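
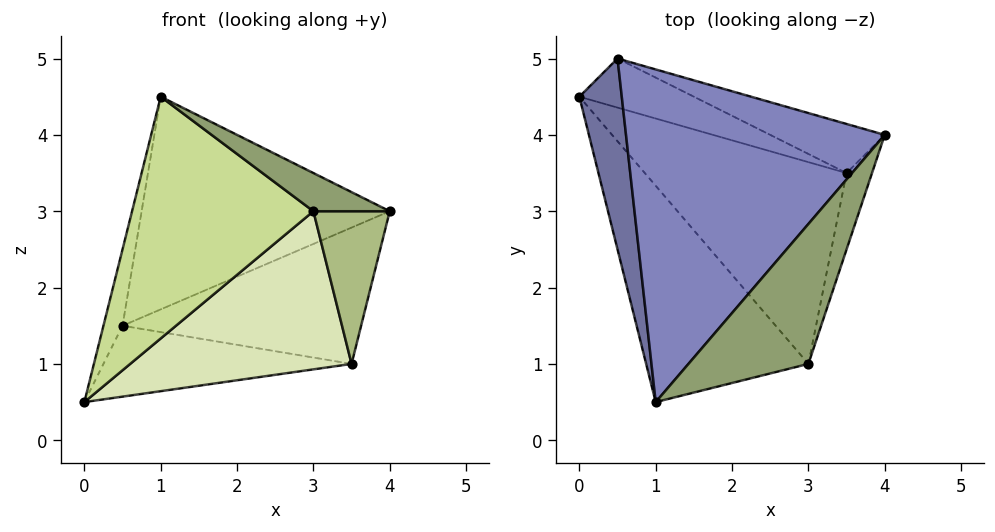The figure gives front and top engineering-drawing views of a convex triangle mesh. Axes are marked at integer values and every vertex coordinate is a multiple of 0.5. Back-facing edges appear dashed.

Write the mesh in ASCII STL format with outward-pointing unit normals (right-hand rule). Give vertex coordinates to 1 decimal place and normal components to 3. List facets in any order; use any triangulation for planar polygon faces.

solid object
 facet normal -0.912 0.152 0.380
  outer loop
   vertex 0.5 5.0 1.5
   vertex 0.0 4.5 0.5
   vertex 1.0 0.5 4.5
  endloop
 endfacet
 facet normal -0.203 0.527 0.825
  outer loop
   vertex 0.5 5.0 1.5
   vertex 1.0 0.5 4.5
   vertex 4.0 4.0 3.0
  endloop
 endfacet
 facet normal 0.302 0.784 -0.543
  outer loop
   vertex 3.5 3.5 1.0
   vertex 0.0 4.5 0.5
   vertex 0.5 5.0 1.5
  endloop
 endfacet
 facet normal 0.383 0.869 -0.313
  outer loop
   vertex 3.5 3.5 1.0
   vertex 0.5 5.0 1.5
   vertex 4.0 4.0 3.0
  endloop
 endfacet
 facet normal 0.620 -0.207 0.757
  outer loop
   vertex 3.0 1.0 3.0
   vertex 4.0 4.0 3.0
   vertex 1.0 0.5 4.5
  endloop
 endfacet
 facet normal 0.937 -0.312 -0.156
  outer loop
   vertex 3.0 1.0 3.0
   vertex 3.5 3.5 1.0
   vertex 4.0 4.0 3.0
  endloop
 endfacet
 facet normal -0.299 -0.711 -0.636
  outer loop
   vertex 3.0 1.0 3.0
   vertex 1.0 0.5 4.5
   vertex 0.0 4.5 0.5
  endloop
 endfacet
 facet normal -0.064 -0.616 -0.785
  outer loop
   vertex 3.0 1.0 3.0
   vertex 0.0 4.5 0.5
   vertex 3.5 3.5 1.0
  endloop
 endfacet
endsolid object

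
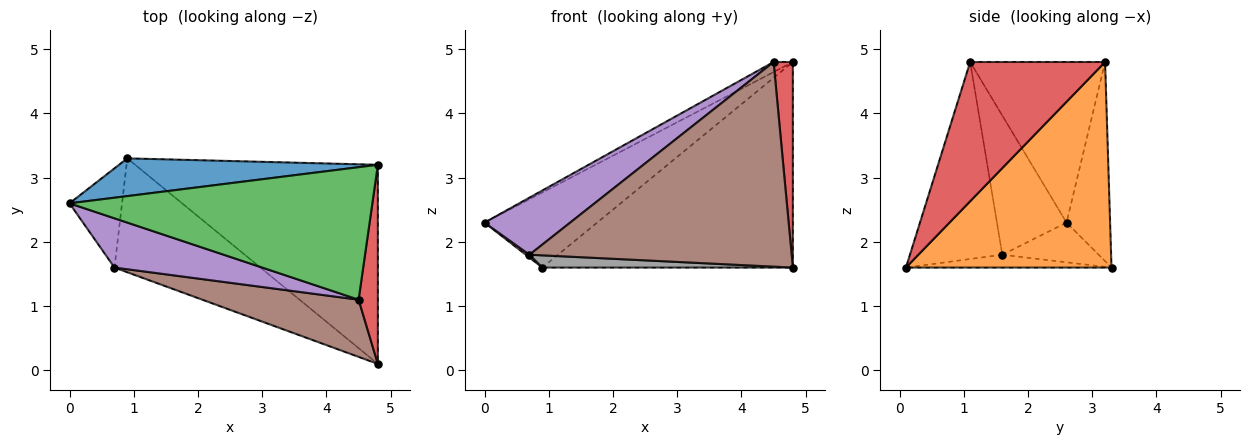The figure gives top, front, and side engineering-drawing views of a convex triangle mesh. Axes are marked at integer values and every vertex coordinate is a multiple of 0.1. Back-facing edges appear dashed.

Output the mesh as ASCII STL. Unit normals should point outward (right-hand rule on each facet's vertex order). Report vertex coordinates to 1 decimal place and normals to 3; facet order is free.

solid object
 facet normal -0.327 0.844 0.424
  outer loop
   vertex 0.9 3.3 1.6
   vertex 0.0 2.6 2.3
   vertex 4.8 3.2 4.8
  endloop
 endfacet
 facet normal 0.508 0.619 -0.599
  outer loop
   vertex 0.9 3.3 1.6
   vertex 4.8 3.2 4.8
   vertex 4.8 0.1 1.6
  endloop
 endfacet
 facet normal -0.467 0.067 0.881
  outer loop
   vertex 4.5 1.1 4.8
   vertex 4.8 3.2 4.8
   vertex 0.0 2.6 2.3
  endloop
 endfacet
 facet normal 0.981 -0.140 0.136
  outer loop
   vertex 4.5 1.1 4.8
   vertex 4.8 0.1 1.6
   vertex 4.8 3.2 4.8
  endloop
 endfacet
 facet normal -0.524 -0.645 0.556
  outer loop
   vertex 0.7 1.6 1.8
   vertex 4.5 1.1 4.8
   vertex 0.0 2.6 2.3
  endloop
 endfacet
 facet normal -0.321 -0.912 0.255
  outer loop
   vertex 0.7 1.6 1.8
   vertex 4.8 0.1 1.6
   vertex 4.5 1.1 4.8
  endloop
 endfacet
 facet normal -0.603 -0.023 -0.798
  outer loop
   vertex 0.7 1.6 1.8
   vertex 0.0 2.6 2.3
   vertex 0.9 3.3 1.6
  endloop
 endfacet
 facet normal -0.087 -0.106 -0.991
  outer loop
   vertex 0.7 1.6 1.8
   vertex 0.9 3.3 1.6
   vertex 4.8 0.1 1.6
  endloop
 endfacet
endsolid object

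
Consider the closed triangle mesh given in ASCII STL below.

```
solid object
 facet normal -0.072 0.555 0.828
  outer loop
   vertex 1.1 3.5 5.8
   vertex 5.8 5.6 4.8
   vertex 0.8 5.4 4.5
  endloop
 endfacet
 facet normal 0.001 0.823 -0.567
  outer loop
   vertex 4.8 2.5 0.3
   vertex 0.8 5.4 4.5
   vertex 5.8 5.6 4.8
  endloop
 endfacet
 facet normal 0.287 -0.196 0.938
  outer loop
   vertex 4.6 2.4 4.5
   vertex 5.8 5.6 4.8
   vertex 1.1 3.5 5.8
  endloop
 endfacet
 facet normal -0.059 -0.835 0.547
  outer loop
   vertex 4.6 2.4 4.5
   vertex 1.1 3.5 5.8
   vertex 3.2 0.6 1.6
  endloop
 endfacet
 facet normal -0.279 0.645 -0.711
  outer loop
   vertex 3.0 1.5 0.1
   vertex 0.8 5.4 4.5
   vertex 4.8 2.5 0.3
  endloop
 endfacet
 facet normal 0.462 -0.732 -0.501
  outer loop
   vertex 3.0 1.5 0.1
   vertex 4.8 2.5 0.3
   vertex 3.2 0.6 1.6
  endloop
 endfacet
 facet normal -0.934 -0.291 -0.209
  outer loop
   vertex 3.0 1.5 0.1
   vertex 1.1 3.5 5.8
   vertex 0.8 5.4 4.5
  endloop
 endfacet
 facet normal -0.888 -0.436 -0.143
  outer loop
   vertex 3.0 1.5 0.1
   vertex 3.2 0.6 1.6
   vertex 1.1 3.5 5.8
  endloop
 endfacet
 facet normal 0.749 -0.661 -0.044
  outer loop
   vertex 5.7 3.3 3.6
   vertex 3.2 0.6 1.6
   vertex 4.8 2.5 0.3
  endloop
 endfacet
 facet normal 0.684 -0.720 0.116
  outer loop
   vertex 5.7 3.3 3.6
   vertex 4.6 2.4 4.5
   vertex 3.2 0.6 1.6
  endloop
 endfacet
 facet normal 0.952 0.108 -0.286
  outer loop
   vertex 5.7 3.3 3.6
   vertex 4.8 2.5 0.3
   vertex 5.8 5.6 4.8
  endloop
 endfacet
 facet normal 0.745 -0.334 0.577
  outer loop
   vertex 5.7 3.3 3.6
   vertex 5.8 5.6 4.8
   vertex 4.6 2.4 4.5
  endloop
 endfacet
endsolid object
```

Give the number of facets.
12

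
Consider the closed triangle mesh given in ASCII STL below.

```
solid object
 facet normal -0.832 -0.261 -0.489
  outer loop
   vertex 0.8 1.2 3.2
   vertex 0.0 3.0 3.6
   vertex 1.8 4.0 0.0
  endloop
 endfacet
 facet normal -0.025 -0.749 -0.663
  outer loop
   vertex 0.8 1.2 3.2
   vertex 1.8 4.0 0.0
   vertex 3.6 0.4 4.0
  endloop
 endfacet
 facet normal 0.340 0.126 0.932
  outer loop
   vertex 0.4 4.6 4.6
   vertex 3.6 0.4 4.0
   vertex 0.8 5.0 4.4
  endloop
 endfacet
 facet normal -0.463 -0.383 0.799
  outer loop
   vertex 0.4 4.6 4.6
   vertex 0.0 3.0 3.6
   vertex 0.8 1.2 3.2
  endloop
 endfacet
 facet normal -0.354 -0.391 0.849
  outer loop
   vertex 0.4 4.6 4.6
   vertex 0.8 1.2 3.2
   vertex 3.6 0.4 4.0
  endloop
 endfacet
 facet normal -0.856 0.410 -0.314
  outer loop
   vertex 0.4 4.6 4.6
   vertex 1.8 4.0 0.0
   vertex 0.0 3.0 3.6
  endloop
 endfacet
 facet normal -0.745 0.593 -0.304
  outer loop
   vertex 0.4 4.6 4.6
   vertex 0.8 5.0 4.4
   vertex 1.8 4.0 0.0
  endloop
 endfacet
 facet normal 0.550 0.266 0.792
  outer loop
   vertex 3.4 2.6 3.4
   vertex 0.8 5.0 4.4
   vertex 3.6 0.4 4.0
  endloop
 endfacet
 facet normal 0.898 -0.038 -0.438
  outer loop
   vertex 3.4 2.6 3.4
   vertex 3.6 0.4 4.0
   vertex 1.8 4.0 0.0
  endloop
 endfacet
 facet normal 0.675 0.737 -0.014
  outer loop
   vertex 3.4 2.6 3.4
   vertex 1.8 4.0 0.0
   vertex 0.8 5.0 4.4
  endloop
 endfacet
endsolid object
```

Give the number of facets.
10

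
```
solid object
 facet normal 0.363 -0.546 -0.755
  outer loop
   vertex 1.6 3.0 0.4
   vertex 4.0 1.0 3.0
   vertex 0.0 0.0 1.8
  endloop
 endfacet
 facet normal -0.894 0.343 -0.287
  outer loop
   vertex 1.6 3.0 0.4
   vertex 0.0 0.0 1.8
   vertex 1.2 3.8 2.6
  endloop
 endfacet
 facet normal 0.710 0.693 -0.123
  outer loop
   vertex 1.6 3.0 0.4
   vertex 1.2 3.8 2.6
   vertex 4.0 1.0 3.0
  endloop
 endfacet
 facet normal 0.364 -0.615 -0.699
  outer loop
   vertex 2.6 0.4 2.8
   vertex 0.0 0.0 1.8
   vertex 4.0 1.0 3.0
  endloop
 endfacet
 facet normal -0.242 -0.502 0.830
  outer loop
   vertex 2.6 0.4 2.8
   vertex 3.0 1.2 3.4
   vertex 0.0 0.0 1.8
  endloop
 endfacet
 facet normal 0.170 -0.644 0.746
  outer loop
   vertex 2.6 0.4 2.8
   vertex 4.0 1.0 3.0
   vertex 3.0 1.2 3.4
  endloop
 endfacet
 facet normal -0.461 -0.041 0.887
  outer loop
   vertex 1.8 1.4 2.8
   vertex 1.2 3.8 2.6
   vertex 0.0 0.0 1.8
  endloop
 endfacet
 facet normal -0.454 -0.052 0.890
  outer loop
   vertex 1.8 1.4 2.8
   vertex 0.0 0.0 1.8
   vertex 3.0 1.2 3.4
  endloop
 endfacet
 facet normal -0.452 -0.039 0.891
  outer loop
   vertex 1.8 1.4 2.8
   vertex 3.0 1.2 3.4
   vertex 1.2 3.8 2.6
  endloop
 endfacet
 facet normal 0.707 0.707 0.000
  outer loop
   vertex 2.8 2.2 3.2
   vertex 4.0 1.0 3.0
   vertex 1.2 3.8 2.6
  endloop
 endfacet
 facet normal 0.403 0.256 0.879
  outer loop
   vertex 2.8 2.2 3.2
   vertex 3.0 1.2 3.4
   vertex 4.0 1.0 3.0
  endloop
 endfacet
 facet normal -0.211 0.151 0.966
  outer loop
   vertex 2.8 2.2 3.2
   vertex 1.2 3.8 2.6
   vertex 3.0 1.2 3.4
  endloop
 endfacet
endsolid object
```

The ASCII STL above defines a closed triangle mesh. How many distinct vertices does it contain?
8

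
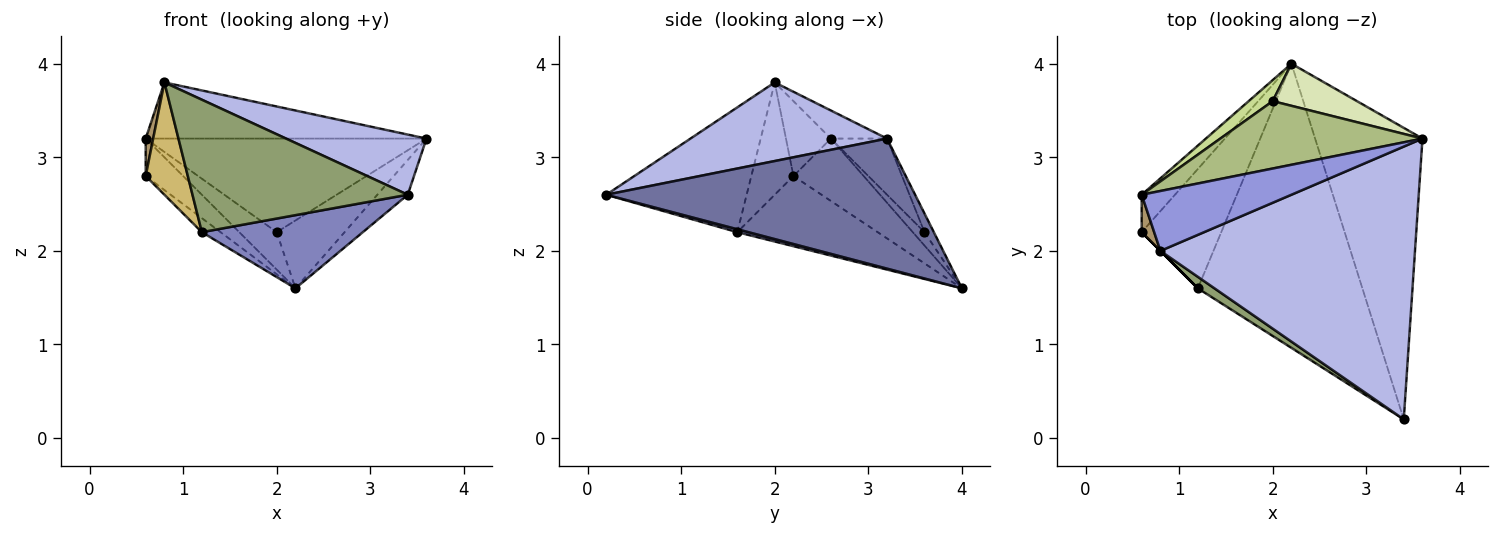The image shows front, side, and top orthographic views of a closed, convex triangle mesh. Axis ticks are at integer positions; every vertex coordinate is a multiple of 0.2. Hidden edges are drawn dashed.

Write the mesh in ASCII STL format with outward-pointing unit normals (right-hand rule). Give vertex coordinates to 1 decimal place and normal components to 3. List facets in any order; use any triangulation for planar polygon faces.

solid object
 facet normal 0.769 0.076 -0.635
  outer loop
   vertex 2.2 4.0 1.6
   vertex 3.6 3.2 3.2
   vertex 3.4 0.2 2.6
  endloop
 endfacet
 facet normal 0.017 -0.249 -0.968
  outer loop
   vertex 1.2 1.6 2.2
   vertex 2.2 4.0 1.6
   vertex 3.4 0.2 2.6
  endloop
 endfacet
 facet normal -0.136 0.678 0.723
  outer loop
   vertex 0.8 2.0 3.8
   vertex 3.6 3.2 3.2
   vertex 0.6 2.6 3.2
  endloop
 endfacet
 facet normal 0.289 -0.206 0.935
  outer loop
   vertex 0.8 2.0 3.8
   vertex 3.4 0.2 2.6
   vertex 3.6 3.2 3.2
  endloop
 endfacet
 facet normal -0.545 -0.835 0.073
  outer loop
   vertex 0.8 2.0 3.8
   vertex 1.2 1.6 2.2
   vertex 3.4 0.2 2.6
  endloop
 endfacet
 facet normal -0.160 0.801 0.577
  outer loop
   vertex 2.0 3.6 2.2
   vertex 0.6 2.6 3.2
   vertex 3.6 3.2 3.2
  endloop
 endfacet
 facet normal -0.263 0.841 0.473
  outer loop
   vertex 2.0 3.6 2.2
   vertex 2.2 4.0 1.6
   vertex 0.6 2.6 3.2
  endloop
 endfacet
 facet normal -0.116 0.844 0.524
  outer loop
   vertex 2.0 3.6 2.2
   vertex 3.6 3.2 3.2
   vertex 2.2 4.0 1.6
  endloop
 endfacet
 facet normal -0.973 -0.162 0.162
  outer loop
   vertex 0.6 2.2 2.8
   vertex 0.8 2.0 3.8
   vertex 0.6 2.6 3.2
  endloop
 endfacet
 facet normal -0.707 -0.707 0.000
  outer loop
   vertex 0.6 2.2 2.8
   vertex 1.2 1.6 2.2
   vertex 0.8 2.0 3.8
  endloop
 endfacet
 facet normal -0.798 0.426 -0.426
  outer loop
   vertex 0.6 2.2 2.8
   vertex 0.6 2.6 3.2
   vertex 2.2 4.0 1.6
  endloop
 endfacet
 facet normal -0.659 0.088 -0.747
  outer loop
   vertex 0.6 2.2 2.8
   vertex 2.2 4.0 1.6
   vertex 1.2 1.6 2.2
  endloop
 endfacet
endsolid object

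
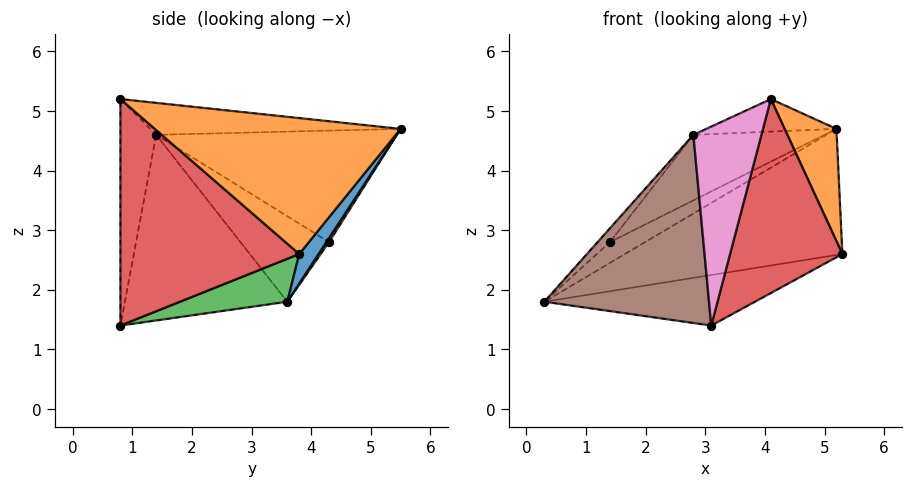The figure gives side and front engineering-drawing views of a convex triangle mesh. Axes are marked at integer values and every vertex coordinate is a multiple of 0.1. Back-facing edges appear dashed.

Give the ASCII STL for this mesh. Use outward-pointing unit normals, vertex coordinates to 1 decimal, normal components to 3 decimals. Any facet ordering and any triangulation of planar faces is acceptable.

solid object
 facet normal 0.069 0.777 -0.626
  outer loop
   vertex 5.2 5.5 4.7
   vertex 5.3 3.8 2.6
   vertex 0.3 3.6 1.8
  endloop
 endfacet
 facet normal 0.957 -0.202 0.209
  outer loop
   vertex 5.2 5.5 4.7
   vertex 4.1 0.8 5.2
   vertex 5.3 3.8 2.6
  endloop
 endfacet
 facet normal 0.141 0.277 -0.951
  outer loop
   vertex 3.1 0.8 1.4
   vertex 0.3 3.6 1.8
   vertex 5.3 3.8 2.6
  endloop
 endfacet
 facet normal 0.827 -0.519 -0.218
  outer loop
   vertex 3.1 0.8 1.4
   vertex 5.3 3.8 2.6
   vertex 4.1 0.8 5.2
  endloop
 endfacet
 facet normal -0.343 0.178 0.922
  outer loop
   vertex 2.8 1.4 4.6
   vertex 4.1 0.8 5.2
   vertex 5.2 5.5 4.7
  endloop
 endfacet
 facet normal -0.701 -0.710 0.067
  outer loop
   vertex 2.8 1.4 4.6
   vertex 0.3 3.6 1.8
   vertex 3.1 0.8 1.4
  endloop
 endfacet
 facet normal -0.462 -0.879 0.121
  outer loop
   vertex 2.8 1.4 4.6
   vertex 3.1 0.8 1.4
   vertex 4.1 0.8 5.2
  endloop
 endfacet
 facet normal 0.060 0.786 -0.616
  outer loop
   vertex 1.4 4.3 2.8
   vertex 5.2 5.5 4.7
   vertex 0.3 3.6 1.8
  endloop
 endfacet
 facet normal -0.703 0.098 0.705
  outer loop
   vertex 1.4 4.3 2.8
   vertex 0.3 3.6 1.8
   vertex 2.8 1.4 4.6
  endloop
 endfacet
 facet normal -0.498 0.271 0.824
  outer loop
   vertex 1.4 4.3 2.8
   vertex 2.8 1.4 4.6
   vertex 5.2 5.5 4.7
  endloop
 endfacet
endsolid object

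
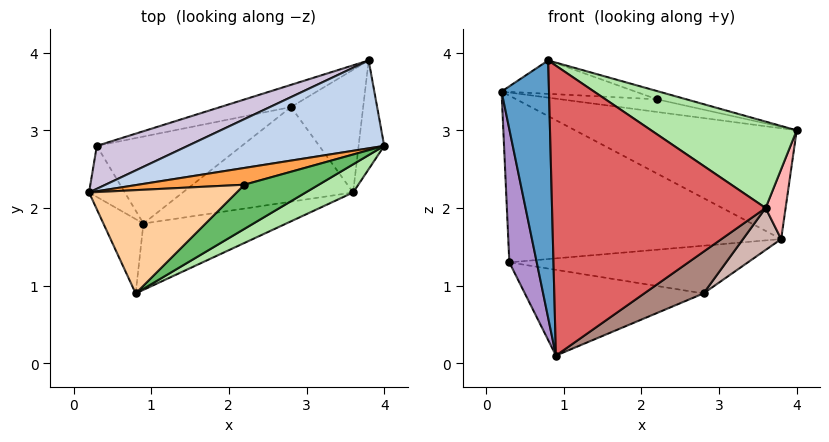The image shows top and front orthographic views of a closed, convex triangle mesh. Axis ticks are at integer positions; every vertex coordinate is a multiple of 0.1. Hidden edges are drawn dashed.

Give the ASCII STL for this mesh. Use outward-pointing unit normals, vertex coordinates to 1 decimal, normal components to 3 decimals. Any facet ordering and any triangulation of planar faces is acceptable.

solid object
 facet normal -0.885 -0.448 -0.129
  outer loop
   vertex 0.9 1.8 0.1
   vertex 0.8 0.9 3.9
   vertex 0.2 2.2 3.5
  endloop
 endfacet
 facet normal -0.042 0.783 0.621
  outer loop
   vertex 3.8 3.9 1.6
   vertex 0.2 2.2 3.5
   vertex 4.0 2.8 3.0
  endloop
 endfacet
 facet normal 0.010 0.603 0.798
  outer loop
   vertex 2.2 2.3 3.4
   vertex 4.0 2.8 3.0
   vertex 0.2 2.2 3.5
  endloop
 endfacet
 facet normal 0.032 0.307 0.951
  outer loop
   vertex 2.2 2.3 3.4
   vertex 0.2 2.2 3.5
   vertex 0.8 0.9 3.9
  endloop
 endfacet
 facet normal 0.165 0.181 0.969
  outer loop
   vertex 2.2 2.3 3.4
   vertex 0.8 0.9 3.9
   vertex 4.0 2.8 3.0
  endloop
 endfacet
 facet normal 0.546 -0.797 0.260
  outer loop
   vertex 3.6 2.2 2.0
   vertex 4.0 2.8 3.0
   vertex 0.8 0.9 3.9
  endloop
 endfacet
 facet normal 0.288 -0.933 -0.213
  outer loop
   vertex 3.6 2.2 2.0
   vertex 0.8 0.9 3.9
   vertex 0.9 1.8 0.1
  endloop
 endfacet
 facet normal 0.946 -0.176 -0.273
  outer loop
   vertex 3.6 2.2 2.0
   vertex 3.8 3.9 1.6
   vertex 4.0 2.8 3.0
  endloop
 endfacet
 facet normal -0.915 -0.376 -0.144
  outer loop
   vertex 0.3 2.8 1.3
   vertex 0.9 1.8 0.1
   vertex 0.2 2.2 3.5
  endloop
 endfacet
 facet normal -0.310 0.921 0.237
  outer loop
   vertex 0.3 2.8 1.3
   vertex 0.2 2.2 3.5
   vertex 3.8 3.9 1.6
  endloop
 endfacet
 facet normal 0.575 -0.330 -0.748
  outer loop
   vertex 2.8 3.3 0.9
   vertex 3.6 2.2 2.0
   vertex 0.9 1.8 0.1
  endloop
 endfacet
 facet normal 0.650 -0.246 -0.719
  outer loop
   vertex 2.8 3.3 0.9
   vertex 3.8 3.9 1.6
   vertex 3.6 2.2 2.0
  endloop
 endfacet
 facet normal -0.246 0.680 -0.690
  outer loop
   vertex 2.8 3.3 0.9
   vertex 0.9 1.8 0.1
   vertex 0.3 2.8 1.3
  endloop
 endfacet
 facet normal -0.241 0.880 -0.409
  outer loop
   vertex 2.8 3.3 0.9
   vertex 0.3 2.8 1.3
   vertex 3.8 3.9 1.6
  endloop
 endfacet
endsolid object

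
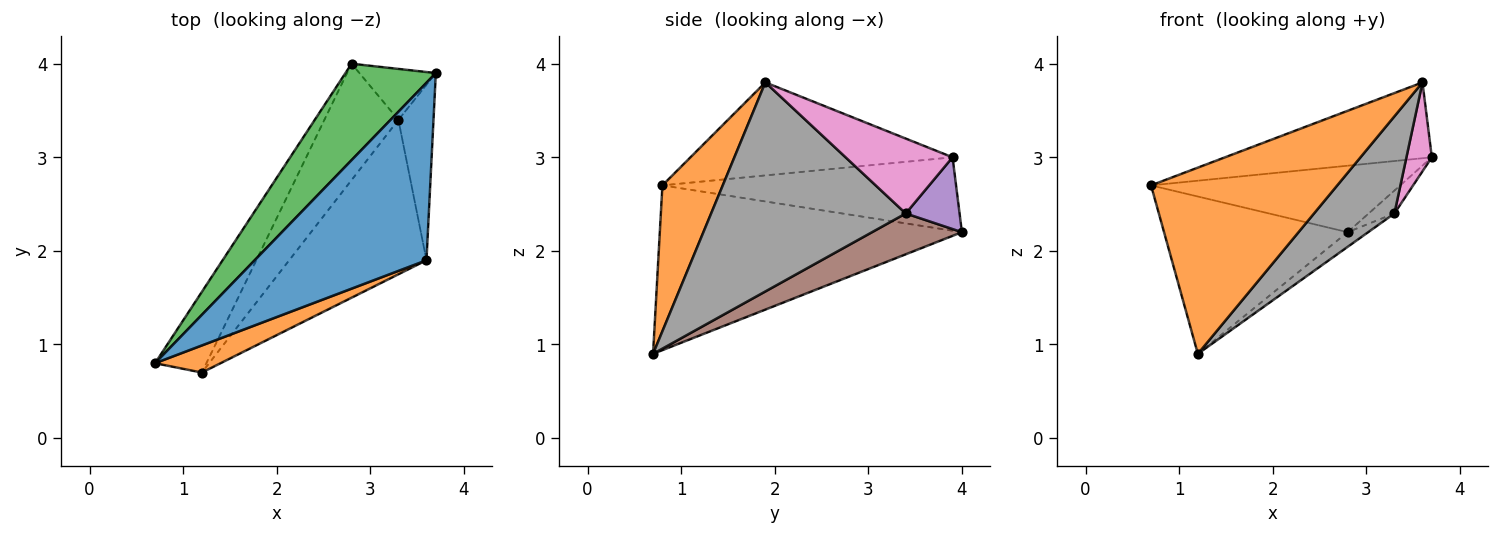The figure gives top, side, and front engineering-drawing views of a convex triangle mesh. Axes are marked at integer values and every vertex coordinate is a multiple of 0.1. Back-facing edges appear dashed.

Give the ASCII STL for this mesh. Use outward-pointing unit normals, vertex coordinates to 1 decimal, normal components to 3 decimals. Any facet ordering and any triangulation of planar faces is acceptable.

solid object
 facet normal -0.446 0.352 0.823
  outer loop
   vertex 3.6 1.9 3.8
   vertex 3.7 3.9 3.0
   vertex 0.7 0.8 2.7
  endloop
 endfacet
 facet normal 0.305 -0.942 0.137
  outer loop
   vertex 1.2 0.7 0.9
   vertex 3.6 1.9 3.8
   vertex 0.7 0.8 2.7
  endloop
 endfacet
 facet normal -0.556 0.472 0.684
  outer loop
   vertex 2.8 4.0 2.2
   vertex 0.7 0.8 2.7
   vertex 3.7 3.9 3.0
  endloop
 endfacet
 facet normal -0.826 0.502 -0.257
  outer loop
   vertex 2.8 4.0 2.2
   vertex 1.2 0.7 0.9
   vertex 0.7 0.8 2.7
  endloop
 endfacet
 facet normal 0.650 0.311 -0.693
  outer loop
   vertex 3.3 3.4 2.4
   vertex 2.8 4.0 2.2
   vertex 3.7 3.9 3.0
  endloop
 endfacet
 facet normal 0.480 0.110 -0.870
  outer loop
   vertex 3.3 3.4 2.4
   vertex 1.2 0.7 0.9
   vertex 2.8 4.0 2.2
  endloop
 endfacet
 facet normal 0.885 -0.210 -0.415
  outer loop
   vertex 3.3 3.4 2.4
   vertex 3.7 3.9 3.0
   vertex 3.6 1.9 3.8
  endloop
 endfacet
 facet normal 0.790 -0.326 -0.519
  outer loop
   vertex 3.3 3.4 2.4
   vertex 3.6 1.9 3.8
   vertex 1.2 0.7 0.9
  endloop
 endfacet
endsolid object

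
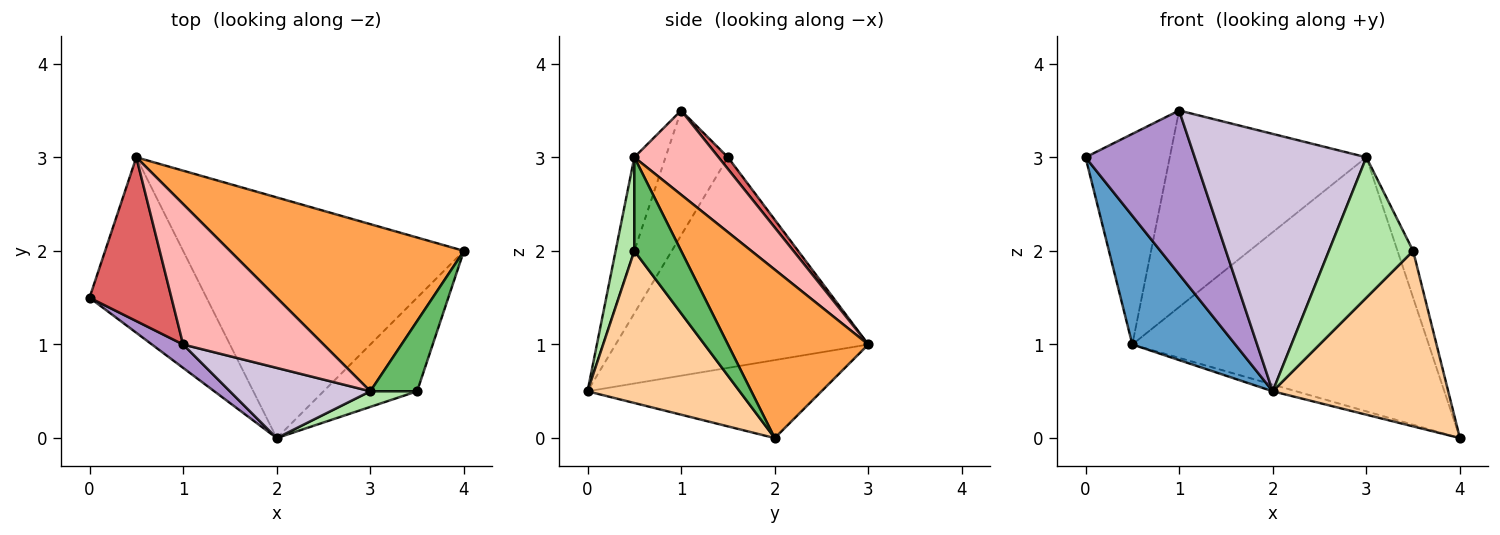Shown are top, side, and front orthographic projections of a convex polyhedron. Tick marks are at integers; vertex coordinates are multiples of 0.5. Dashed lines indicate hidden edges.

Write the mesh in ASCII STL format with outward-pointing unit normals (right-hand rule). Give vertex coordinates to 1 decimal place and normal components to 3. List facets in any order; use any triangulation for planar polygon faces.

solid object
 facet normal -0.823 -0.335 -0.457
  outer loop
   vertex 0.5 3.0 1.0
   vertex 2.0 0.0 0.5
   vertex 0.0 1.5 3.0
  endloop
 endfacet
 facet normal -0.268 0.027 -0.963
  outer loop
   vertex 0.5 3.0 1.0
   vertex 4.0 2.0 0.0
   vertex 2.0 0.0 0.5
  endloop
 endfacet
 facet normal 0.368 0.777 0.511
  outer loop
   vertex 3.0 0.5 3.0
   vertex 4.0 2.0 0.0
   vertex 0.5 3.0 1.0
  endloop
 endfacet
 facet normal 0.607 -0.701 -0.374
  outer loop
   vertex 3.5 0.5 2.0
   vertex 2.0 0.0 0.5
   vertex 4.0 2.0 0.0
  endloop
 endfacet
 facet normal 0.857 0.286 0.429
  outer loop
   vertex 3.5 0.5 2.0
   vertex 4.0 2.0 0.0
   vertex 3.0 0.5 3.0
  endloop
 endfacet
 facet normal 0.216 -0.970 0.108
  outer loop
   vertex 3.5 0.5 2.0
   vertex 3.0 0.5 3.0
   vertex 2.0 0.0 0.5
  endloop
 endfacet
 facet normal 0.087 0.786 0.612
  outer loop
   vertex 1.0 1.0 3.5
   vertex 0.5 3.0 1.0
   vertex 0.0 1.5 3.0
  endloop
 endfacet
 facet normal 0.329 0.768 0.549
  outer loop
   vertex 1.0 1.0 3.5
   vertex 3.0 0.5 3.0
   vertex 0.5 3.0 1.0
  endloop
 endfacet
 facet normal -0.492 -0.862 0.123
  outer loop
   vertex 1.0 1.0 3.5
   vertex 0.0 1.5 3.0
   vertex 2.0 0.0 0.5
  endloop
 endfacet
 facet normal -0.173 -0.950 0.259
  outer loop
   vertex 1.0 1.0 3.5
   vertex 2.0 0.0 0.5
   vertex 3.0 0.5 3.0
  endloop
 endfacet
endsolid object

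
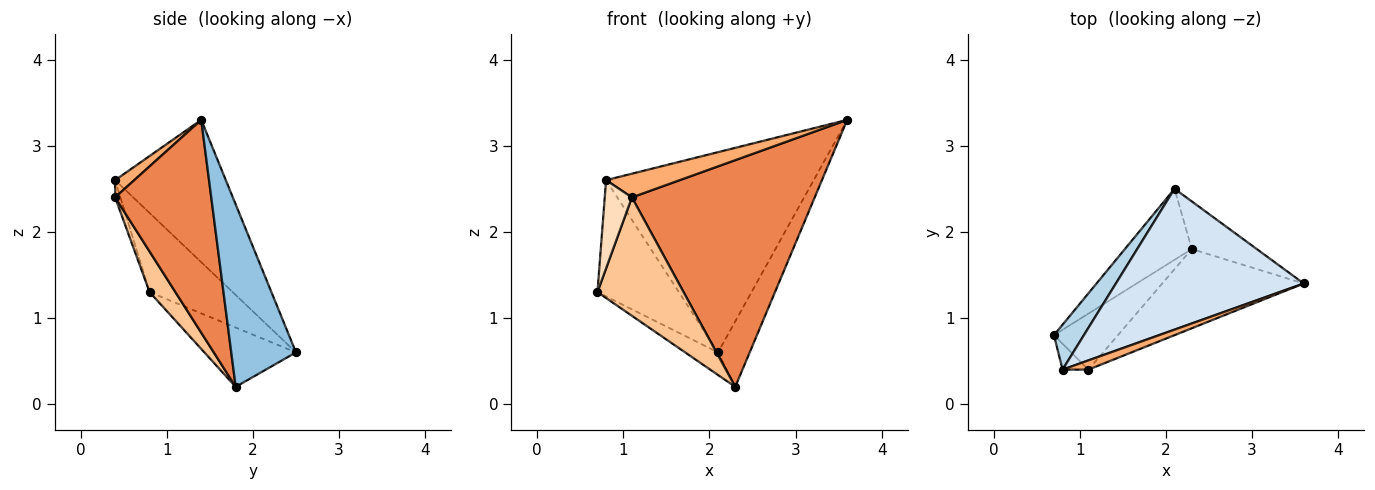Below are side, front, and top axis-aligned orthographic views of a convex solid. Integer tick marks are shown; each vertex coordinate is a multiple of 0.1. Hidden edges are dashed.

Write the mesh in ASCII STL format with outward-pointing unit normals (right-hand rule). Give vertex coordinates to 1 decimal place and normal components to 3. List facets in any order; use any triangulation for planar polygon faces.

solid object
 facet normal -0.645 0.232 -0.728
  outer loop
   vertex 2.3 1.8 0.2
   vertex 0.7 0.8 1.3
   vertex 2.1 2.5 0.6
  endloop
 endfacet
 facet normal 0.856 0.419 -0.305
  outer loop
   vertex 2.3 1.8 0.2
   vertex 2.1 2.5 0.6
   vertex 3.6 1.4 3.3
  endloop
 endfacet
 facet normal -0.690 0.675 0.261
  outer loop
   vertex 0.8 0.4 2.6
   vertex 2.1 2.5 0.6
   vertex 0.7 0.8 1.3
  endloop
 endfacet
 facet normal -0.400 0.750 0.527
  outer loop
   vertex 0.8 0.4 2.6
   vertex 3.6 1.4 3.3
   vertex 2.1 2.5 0.6
  endloop
 endfacet
 facet normal 0.445 -0.846 -0.296
  outer loop
   vertex 1.1 0.4 2.4
   vertex 2.3 1.8 0.2
   vertex 3.6 1.4 3.3
  endloop
 endfacet
 facet normal 0.235 -0.906 0.353
  outer loop
   vertex 1.1 0.4 2.4
   vertex 3.6 1.4 3.3
   vertex 0.8 0.4 2.6
  endloop
 endfacet
 facet normal 0.262 -0.873 -0.412
  outer loop
   vertex 1.1 0.4 2.4
   vertex 0.7 0.8 1.3
   vertex 2.3 1.8 0.2
  endloop
 endfacet
 facet normal -0.184 -0.943 -0.276
  outer loop
   vertex 1.1 0.4 2.4
   vertex 0.8 0.4 2.6
   vertex 0.7 0.8 1.3
  endloop
 endfacet
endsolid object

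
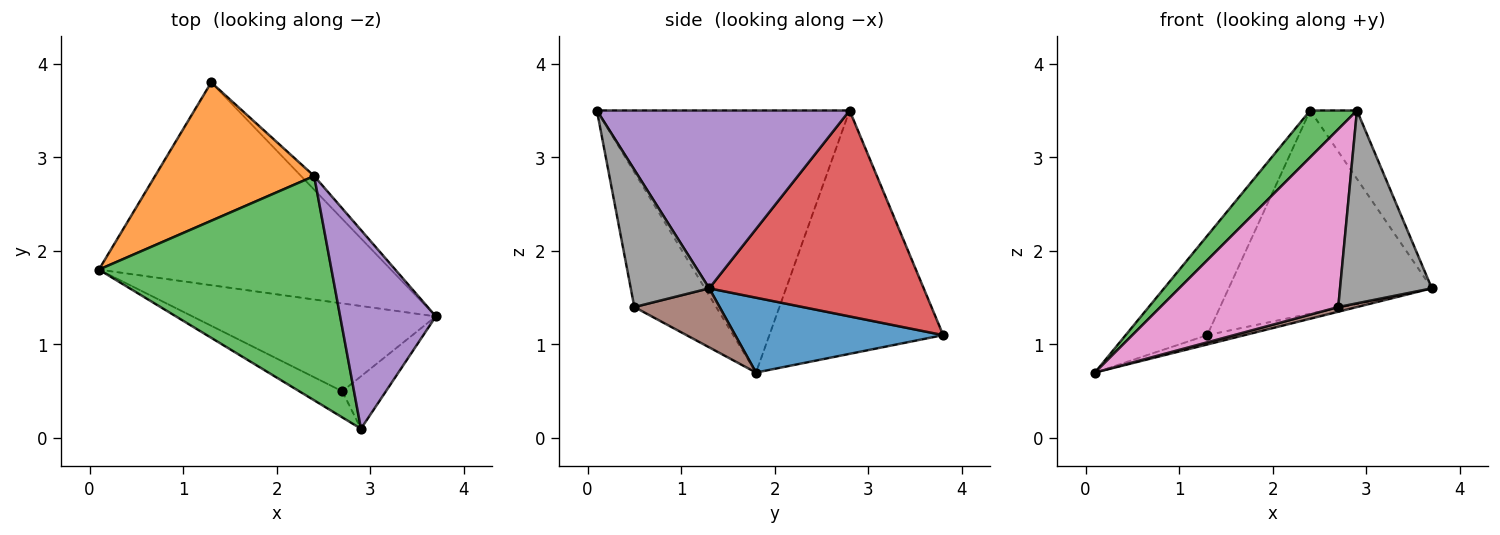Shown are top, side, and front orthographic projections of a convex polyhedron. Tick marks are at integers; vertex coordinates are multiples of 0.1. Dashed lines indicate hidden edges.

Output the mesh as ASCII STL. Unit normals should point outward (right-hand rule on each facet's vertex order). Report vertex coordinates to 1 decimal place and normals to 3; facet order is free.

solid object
 facet normal 0.248 0.045 -0.968
  outer loop
   vertex 1.3 3.8 1.1
   vertex 3.7 1.3 1.6
   vertex 0.1 1.8 0.7
  endloop
 endfacet
 facet normal -0.779 0.366 0.509
  outer loop
   vertex 2.4 2.8 3.5
   vertex 1.3 3.8 1.1
   vertex 0.1 1.8 0.7
  endloop
 endfacet
 facet normal -0.741 -0.137 0.658
  outer loop
   vertex 2.4 2.8 3.5
   vertex 0.1 1.8 0.7
   vertex 2.9 0.1 3.5
  endloop
 endfacet
 facet normal 0.725 0.687 -0.046
  outer loop
   vertex 2.4 2.8 3.5
   vertex 3.7 1.3 1.6
   vertex 1.3 3.8 1.1
  endloop
 endfacet
 facet normal 0.869 0.161 0.468
  outer loop
   vertex 2.4 2.8 3.5
   vertex 2.9 0.1 3.5
   vertex 3.7 1.3 1.6
  endloop
 endfacet
 facet normal 0.235 -0.052 -0.971
  outer loop
   vertex 2.7 0.5 1.4
   vertex 0.1 1.8 0.7
   vertex 3.7 1.3 1.6
  endloop
 endfacet
 facet normal -0.415 -0.900 -0.132
  outer loop
   vertex 2.7 0.5 1.4
   vertex 2.9 0.1 3.5
   vertex 0.1 1.8 0.7
  endloop
 endfacet
 facet normal 0.636 -0.745 -0.202
  outer loop
   vertex 2.7 0.5 1.4
   vertex 3.7 1.3 1.6
   vertex 2.9 0.1 3.5
  endloop
 endfacet
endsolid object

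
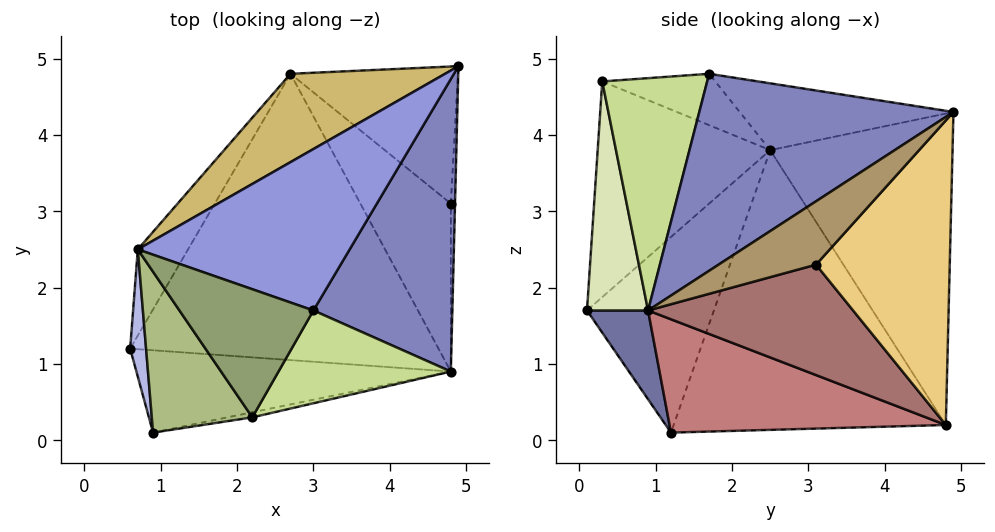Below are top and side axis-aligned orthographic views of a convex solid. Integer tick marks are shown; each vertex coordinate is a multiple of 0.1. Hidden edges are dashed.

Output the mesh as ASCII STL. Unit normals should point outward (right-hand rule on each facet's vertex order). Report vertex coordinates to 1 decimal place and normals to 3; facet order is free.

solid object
 facet normal 0.164 -0.798 -0.580
  outer loop
   vertex 4.8 0.9 1.7
   vertex 0.9 0.1 1.7
   vertex 0.6 1.2 0.1
  endloop
 endfacet
 facet normal 0.760 -0.367 0.536
  outer loop
   vertex 4.8 0.9 1.7
   vertex 4.9 4.9 4.3
   vertex 3.0 1.7 4.8
  endloop
 endfacet
 facet normal -0.286 0.311 0.906
  outer loop
   vertex 0.7 2.5 3.8
   vertex 3.0 1.7 4.8
   vertex 4.9 4.9 4.3
  endloop
 endfacet
 facet normal -0.985 -0.152 0.080
  outer loop
   vertex 0.7 2.5 3.8
   vertex 0.6 1.2 0.1
   vertex 0.9 0.1 1.7
  endloop
 endfacet
 facet normal -0.355 0.137 0.925
  outer loop
   vertex 2.2 0.3 4.7
   vertex 3.0 1.7 4.8
   vertex 0.7 2.5 3.8
  endloop
 endfacet
 facet normal -0.828 -0.407 0.386
  outer loop
   vertex 2.2 0.3 4.7
   vertex 0.7 2.5 3.8
   vertex 0.9 0.1 1.7
  endloop
 endfacet
 facet normal 0.718 -0.448 0.533
  outer loop
   vertex 2.2 0.3 4.7
   vertex 4.8 0.9 1.7
   vertex 3.0 1.7 4.8
  endloop
 endfacet
 facet normal 0.201 -0.979 -0.022
  outer loop
   vertex 2.2 0.3 4.7
   vertex 0.9 0.1 1.7
   vertex 4.8 0.9 1.7
  endloop
 endfacet
 facet normal 0.998 0.018 -0.066
  outer loop
   vertex 4.8 3.1 2.3
   vertex 4.9 4.9 4.3
   vertex 4.8 0.9 1.7
  endloop
 endfacet
 facet normal -0.503 0.828 0.250
  outer loop
   vertex 2.7 4.8 0.2
   vertex 0.7 2.5 3.8
   vertex 4.9 4.9 4.3
  endloop
 endfacet
 facet normal 0.788 0.438 -0.433
  outer loop
   vertex 2.7 4.8 0.2
   vertex 4.9 4.9 4.3
   vertex 4.8 3.1 2.3
  endloop
 endfacet
 facet normal -0.852 0.501 -0.153
  outer loop
   vertex 2.7 4.8 0.2
   vertex 0.6 1.2 0.1
   vertex 0.7 2.5 3.8
  endloop
 endfacet
 facet normal 0.762 0.170 -0.624
  outer loop
   vertex 2.7 4.8 0.2
   vertex 4.8 3.1 2.3
   vertex 4.8 0.9 1.7
  endloop
 endfacet
 facet normal 0.340 -0.173 -0.925
  outer loop
   vertex 2.7 4.8 0.2
   vertex 4.8 0.9 1.7
   vertex 0.6 1.2 0.1
  endloop
 endfacet
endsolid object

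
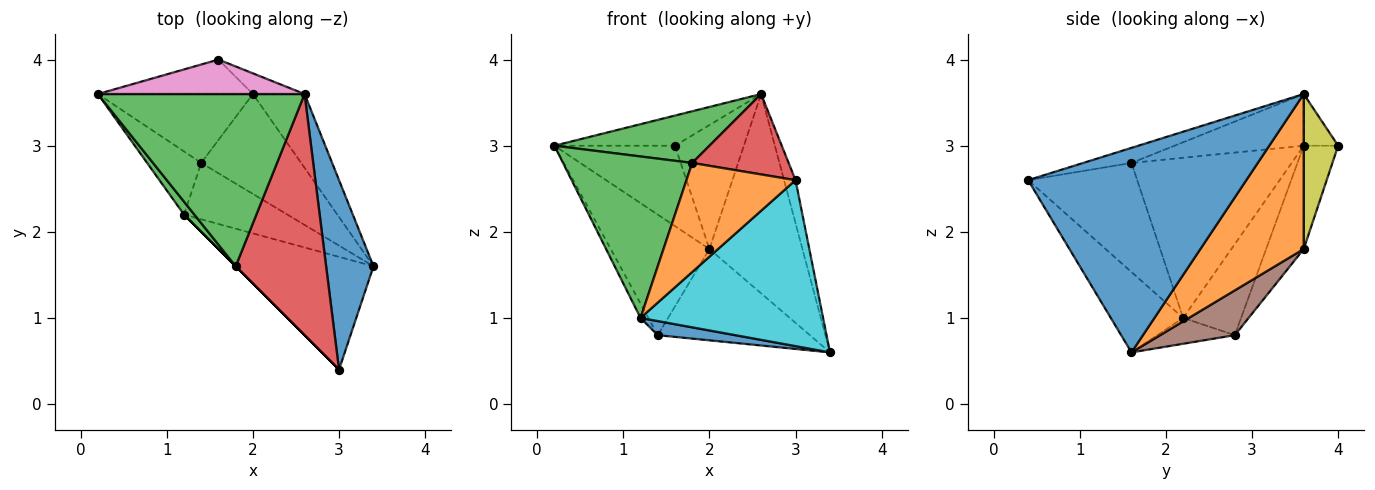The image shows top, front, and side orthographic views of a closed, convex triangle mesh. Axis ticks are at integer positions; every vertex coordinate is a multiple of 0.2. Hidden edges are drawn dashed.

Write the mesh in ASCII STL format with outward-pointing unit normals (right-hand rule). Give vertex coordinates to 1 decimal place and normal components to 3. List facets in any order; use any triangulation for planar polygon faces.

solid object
 facet normal 0.973 0.051 0.225
  outer loop
   vertex 3.0 0.4 2.6
   vertex 3.4 1.6 0.6
   vertex 2.6 3.6 3.6
  endloop
 endfacet
 facet normal 0.721 0.649 -0.240
  outer loop
   vertex 2.0 3.6 1.8
   vertex 2.6 3.6 3.6
   vertex 3.4 1.6 0.6
  endloop
 endfacet
 facet normal -0.233 -0.279 0.931
  outer loop
   vertex 1.8 1.6 2.8
   vertex 2.6 3.6 3.6
   vertex 0.2 3.6 3.0
  endloop
 endfacet
 facet normal -0.156 -0.312 0.937
  outer loop
   vertex 1.8 1.6 2.8
   vertex 3.0 0.4 2.6
   vertex 2.6 3.6 3.6
  endloop
 endfacet
 facet normal -0.314 0.824 -0.471
  outer loop
   vertex 1.4 2.8 0.8
   vertex 0.2 3.6 3.0
   vertex 2.0 3.6 1.8
  endloop
 endfacet
 facet normal 0.314 0.640 -0.701
  outer loop
   vertex 1.4 2.8 0.8
   vertex 2.0 3.6 1.8
   vertex 3.4 1.6 0.6
  endloop
 endfacet
 facet normal -0.185 0.647 0.740
  outer loop
   vertex 1.6 4.0 3.0
   vertex 0.2 3.6 3.0
   vertex 2.6 3.6 3.6
  endloop
 endfacet
 facet normal -0.254 0.889 -0.381
  outer loop
   vertex 1.6 4.0 3.0
   vertex 2.0 3.6 1.8
   vertex 0.2 3.6 3.0
  endloop
 endfacet
 facet normal 0.442 0.885 -0.147
  outer loop
   vertex 1.6 4.0 3.0
   vertex 2.6 3.6 3.6
   vertex 2.0 3.6 1.8
  endloop
 endfacet
 facet normal -0.311 -0.786 -0.534
  outer loop
   vertex 1.2 2.2 1.0
   vertex 3.4 1.6 0.6
   vertex 3.0 0.4 2.6
  endloop
 endfacet
 facet normal -0.236 -0.236 -0.943
  outer loop
   vertex 1.2 2.2 1.0
   vertex 1.4 2.8 0.8
   vertex 3.4 1.6 0.6
  endloop
 endfacet
 facet normal -0.707 -0.707 0.000
  outer loop
   vertex 1.2 2.2 1.0
   vertex 3.0 0.4 2.6
   vertex 1.8 1.6 2.8
  endloop
 endfacet
 facet normal -0.777 -0.627 0.050
  outer loop
   vertex 1.2 2.2 1.0
   vertex 1.8 1.6 2.8
   vertex 0.2 3.6 3.0
  endloop
 endfacet
 facet normal -0.854 0.115 -0.508
  outer loop
   vertex 1.2 2.2 1.0
   vertex 0.2 3.6 3.0
   vertex 1.4 2.8 0.8
  endloop
 endfacet
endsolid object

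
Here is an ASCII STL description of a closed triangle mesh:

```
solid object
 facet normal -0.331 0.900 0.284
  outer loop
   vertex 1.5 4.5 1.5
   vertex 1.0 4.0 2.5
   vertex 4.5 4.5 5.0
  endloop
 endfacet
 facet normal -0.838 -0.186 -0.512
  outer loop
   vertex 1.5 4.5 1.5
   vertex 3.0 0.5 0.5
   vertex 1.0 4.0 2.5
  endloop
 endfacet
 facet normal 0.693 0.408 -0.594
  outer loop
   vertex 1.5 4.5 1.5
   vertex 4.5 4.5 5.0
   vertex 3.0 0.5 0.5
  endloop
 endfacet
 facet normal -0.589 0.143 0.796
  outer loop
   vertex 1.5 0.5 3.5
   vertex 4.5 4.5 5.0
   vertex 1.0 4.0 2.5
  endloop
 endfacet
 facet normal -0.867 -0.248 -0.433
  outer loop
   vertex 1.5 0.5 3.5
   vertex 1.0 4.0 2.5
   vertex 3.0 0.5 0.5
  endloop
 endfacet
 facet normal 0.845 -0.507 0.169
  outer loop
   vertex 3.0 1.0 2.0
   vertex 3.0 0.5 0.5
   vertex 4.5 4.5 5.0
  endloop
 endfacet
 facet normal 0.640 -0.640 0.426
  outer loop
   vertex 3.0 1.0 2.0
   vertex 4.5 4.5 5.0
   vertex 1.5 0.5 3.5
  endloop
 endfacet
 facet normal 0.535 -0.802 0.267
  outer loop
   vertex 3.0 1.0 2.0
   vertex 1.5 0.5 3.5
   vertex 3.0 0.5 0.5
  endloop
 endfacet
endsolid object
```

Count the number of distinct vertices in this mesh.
6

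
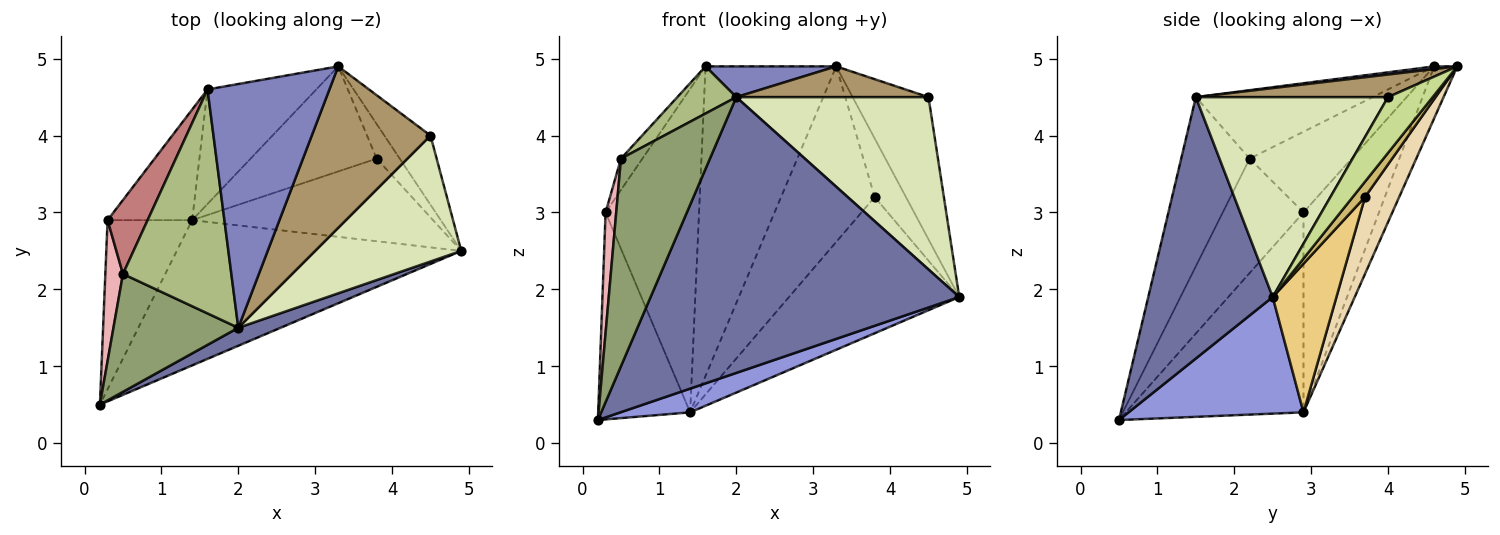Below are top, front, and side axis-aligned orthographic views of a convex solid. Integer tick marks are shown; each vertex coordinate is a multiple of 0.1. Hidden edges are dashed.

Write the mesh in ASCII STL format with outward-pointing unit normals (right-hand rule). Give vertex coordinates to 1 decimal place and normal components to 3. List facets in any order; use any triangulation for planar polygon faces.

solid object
 facet normal 0.373 -0.926 0.060
  outer loop
   vertex 2.0 1.5 4.5
   vertex 0.2 0.5 0.3
   vertex 4.9 2.5 1.9
  endloop
 endfacet
 facet normal 0.022 -0.125 0.992
  outer loop
   vertex 2.0 1.5 4.5
   vertex 3.3 4.9 4.9
   vertex 1.6 4.6 4.9
  endloop
 endfacet
 facet normal 0.375 -0.149 -0.915
  outer loop
   vertex 1.4 2.9 0.4
   vertex 4.9 2.5 1.9
   vertex 0.2 0.5 0.3
  endloop
 endfacet
 facet normal -0.163 0.925 -0.342
  outer loop
   vertex 1.4 2.9 0.4
   vertex 1.6 4.6 4.9
   vertex 3.3 4.9 4.9
  endloop
 endfacet
 facet normal -0.556 -0.723 0.410
  outer loop
   vertex 0.5 2.2 3.7
   vertex 0.2 0.5 0.3
   vertex 2.0 1.5 4.5
  endloop
 endfacet
 facet normal -0.526 -0.175 0.832
  outer loop
   vertex 0.5 2.2 3.7
   vertex 2.0 1.5 4.5
   vertex 1.6 4.6 4.9
  endloop
 endfacet
 facet normal 0.467 0.795 -0.387
  outer loop
   vertex 4.5 4.0 4.5
   vertex 4.9 2.5 1.9
   vertex 3.3 4.9 4.9
  endloop
 endfacet
 facet normal 0.628 -0.628 0.459
  outer loop
   vertex 4.5 4.0 4.5
   vertex 2.0 1.5 4.5
   vertex 4.9 2.5 1.9
  endloop
 endfacet
 facet normal 0.184 -0.184 0.966
  outer loop
   vertex 4.5 4.0 4.5
   vertex 3.3 4.9 4.9
   vertex 2.0 1.5 4.5
  endloop
 endfacet
 facet normal 0.321 0.816 -0.481
  outer loop
   vertex 3.8 3.7 3.2
   vertex 3.3 4.9 4.9
   vertex 4.9 2.5 1.9
  endloop
 endfacet
 facet normal 0.305 0.814 -0.494
  outer loop
   vertex 3.8 3.7 3.2
   vertex 4.9 2.5 1.9
   vertex 1.4 2.9 0.4
  endloop
 endfacet
 facet normal 0.299 0.819 -0.490
  outer loop
   vertex 3.8 3.7 3.2
   vertex 1.4 2.9 0.4
   vertex 3.3 4.9 4.9
  endloop
 endfacet
 facet normal -0.607 0.752 -0.257
  outer loop
   vertex 0.3 2.9 3.0
   vertex 1.6 4.6 4.9
   vertex 1.4 2.9 0.4
  endloop
 endfacet
 facet normal -0.880 0.185 0.437
  outer loop
   vertex 0.3 2.9 3.0
   vertex 0.5 2.2 3.7
   vertex 1.6 4.6 4.9
  endloop
 endfacet
 facet normal -0.831 0.430 -0.352
  outer loop
   vertex 0.3 2.9 3.0
   vertex 1.4 2.9 0.4
   vertex 0.2 0.5 0.3
  endloop
 endfacet
 facet normal -0.980 -0.129 0.151
  outer loop
   vertex 0.3 2.9 3.0
   vertex 0.2 0.5 0.3
   vertex 0.5 2.2 3.7
  endloop
 endfacet
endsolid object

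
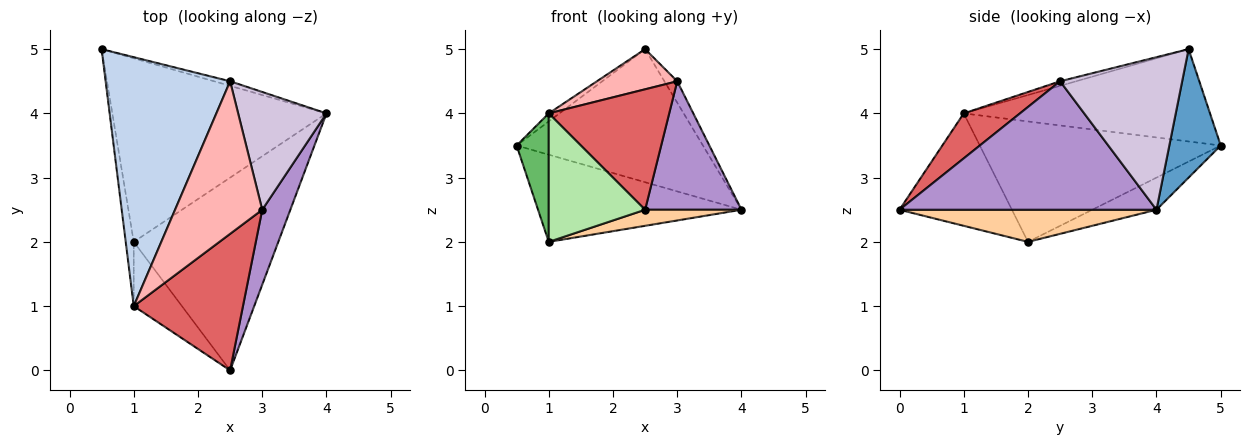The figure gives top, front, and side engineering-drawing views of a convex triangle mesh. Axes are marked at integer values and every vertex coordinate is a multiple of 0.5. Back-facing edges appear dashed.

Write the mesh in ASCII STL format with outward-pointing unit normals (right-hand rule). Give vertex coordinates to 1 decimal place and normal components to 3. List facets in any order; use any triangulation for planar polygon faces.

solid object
 facet normal 0.266 0.963 -0.033
  outer loop
   vertex 2.5 4.5 5.0
   vertex 4.0 4.0 2.5
   vertex 0.5 5.0 3.5
  endloop
 endfacet
 facet normal -0.596 0.026 0.803
  outer loop
   vertex 1.0 1.0 4.0
   vertex 2.5 4.5 5.0
   vertex 0.5 5.0 3.5
  endloop
 endfacet
 facet normal -0.134 0.425 -0.895
  outer loop
   vertex 1.0 2.0 2.0
   vertex 0.5 5.0 3.5
   vertex 4.0 4.0 2.5
  endloop
 endfacet
 facet normal 0.216 -0.081 -0.973
  outer loop
   vertex 1.0 2.0 2.0
   vertex 4.0 4.0 2.5
   vertex 2.5 0.0 2.5
  endloop
 endfacet
 facet normal -0.989 -0.132 -0.066
  outer loop
   vertex 1.0 2.0 2.0
   vertex 1.0 1.0 4.0
   vertex 0.5 5.0 3.5
  endloop
 endfacet
 facet normal -0.722 -0.619 -0.309
  outer loop
   vertex 1.0 2.0 2.0
   vertex 2.5 0.0 2.5
   vertex 1.0 1.0 4.0
  endloop
 endfacet
 facet normal 0.295 -0.632 0.716
  outer loop
   vertex 3.0 2.5 4.5
   vertex 1.0 1.0 4.0
   vertex 2.5 0.0 2.5
  endloop
 endfacet
 facet normal -0.051 -0.254 0.966
  outer loop
   vertex 3.0 2.5 4.5
   vertex 2.5 4.5 5.0
   vertex 1.0 1.0 4.0
  endloop
 endfacet
 facet normal 0.917 -0.344 0.201
  outer loop
   vertex 3.0 2.5 4.5
   vertex 2.5 0.0 2.5
   vertex 4.0 4.0 2.5
  endloop
 endfacet
 facet normal 0.862 0.091 0.499
  outer loop
   vertex 3.0 2.5 4.5
   vertex 4.0 4.0 2.5
   vertex 2.5 4.5 5.0
  endloop
 endfacet
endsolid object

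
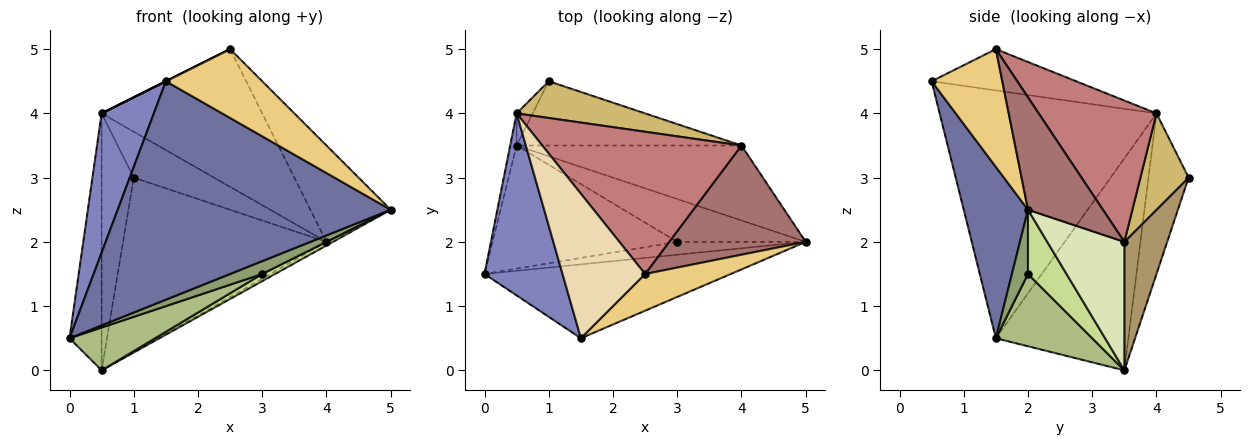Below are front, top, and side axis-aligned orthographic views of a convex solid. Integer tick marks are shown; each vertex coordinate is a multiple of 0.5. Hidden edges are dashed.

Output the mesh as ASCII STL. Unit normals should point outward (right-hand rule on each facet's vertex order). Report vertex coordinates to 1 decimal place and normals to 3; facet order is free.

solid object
 facet normal 0.218 -0.925 -0.313
  outer loop
   vertex 1.5 0.5 4.5
   vertex 0.0 1.5 0.5
   vertex 5.0 2.0 2.5
  endloop
 endfacet
 facet normal -0.930 -0.224 0.293
  outer loop
   vertex 0.5 4.0 4.0
   vertex 0.0 1.5 0.5
   vertex 1.5 0.5 4.5
  endloop
 endfacet
 facet normal -0.971 0.235 -0.029
  outer loop
   vertex 0.5 4.0 4.0
   vertex 0.5 3.5 0.0
   vertex 0.0 1.5 0.5
  endloop
 endfacet
 facet normal -0.778 0.623 -0.078
  outer loop
   vertex 0.5 4.0 4.0
   vertex 1.0 4.5 3.0
   vertex 0.5 3.5 0.0
  endloop
 endfacet
 facet normal 0.333 -0.667 -0.667
  outer loop
   vertex 3.0 2.0 1.5
   vertex 5.0 2.0 2.5
   vertex 0.0 1.5 0.5
  endloop
 endfacet
 facet normal 0.347 -0.308 -0.886
  outer loop
   vertex 3.0 2.0 1.5
   vertex 0.0 1.5 0.5
   vertex 0.5 3.5 0.0
  endloop
 endfacet
 facet normal 0.442 -0.147 -0.885
  outer loop
   vertex 3.0 2.0 1.5
   vertex 0.5 3.5 0.0
   vertex 5.0 2.0 2.5
  endloop
 endfacet
 facet normal 0.496 0.041 -0.868
  outer loop
   vertex 4.0 3.5 2.0
   vertex 5.0 2.0 2.5
   vertex 0.5 3.5 0.0
  endloop
 endfacet
 facet normal 0.194 0.921 -0.339
  outer loop
   vertex 4.0 3.5 2.0
   vertex 0.5 3.5 0.0
   vertex 1.0 4.5 3.0
  endloop
 endfacet
 facet normal 0.424 0.707 0.566
  outer loop
   vertex 4.0 3.5 2.0
   vertex 1.0 4.5 3.0
   vertex 0.5 4.0 4.0
  endloop
 endfacet
 facet normal 0.543 -0.741 0.395
  outer loop
   vertex 2.5 1.5 5.0
   vertex 1.5 0.5 4.5
   vertex 5.0 2.0 2.5
  endloop
 endfacet
 facet normal -0.447 0.000 0.894
  outer loop
   vertex 2.5 1.5 5.0
   vertex 0.5 4.0 4.0
   vertex 1.5 0.5 4.5
  endloop
 endfacet
 facet normal 0.525 0.563 0.638
  outer loop
   vertex 2.5 1.5 5.0
   vertex 5.0 2.0 2.5
   vertex 4.0 3.5 2.0
  endloop
 endfacet
 facet normal 0.454 0.620 0.640
  outer loop
   vertex 2.5 1.5 5.0
   vertex 4.0 3.5 2.0
   vertex 0.5 4.0 4.0
  endloop
 endfacet
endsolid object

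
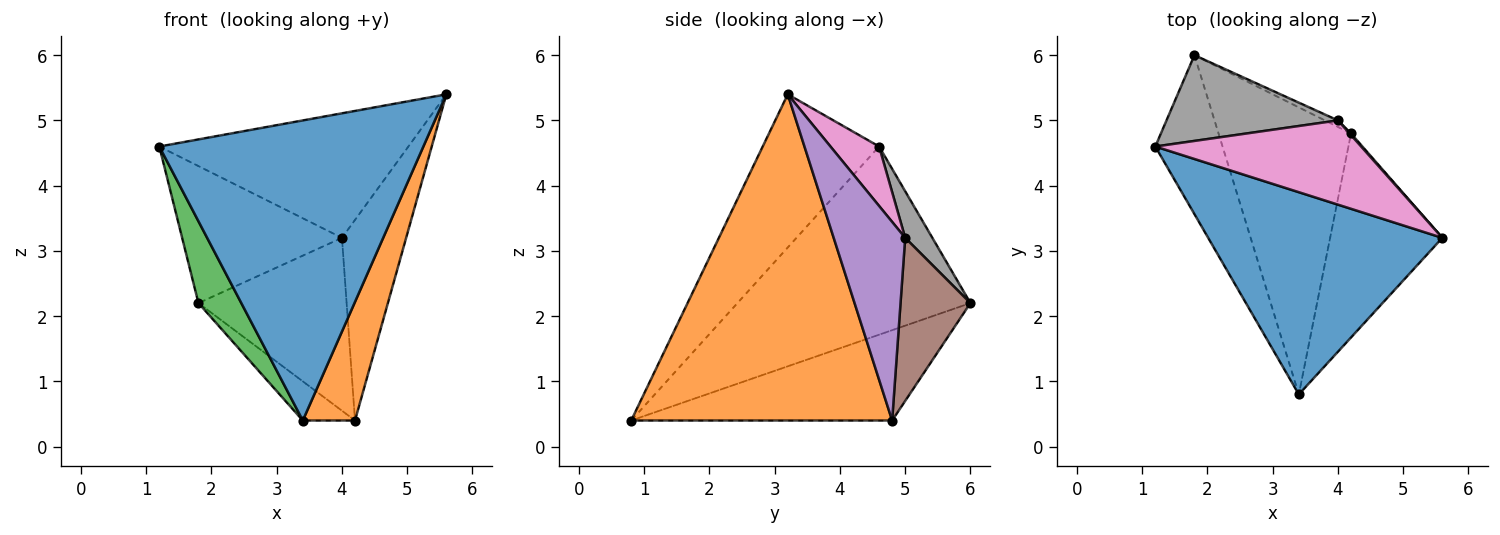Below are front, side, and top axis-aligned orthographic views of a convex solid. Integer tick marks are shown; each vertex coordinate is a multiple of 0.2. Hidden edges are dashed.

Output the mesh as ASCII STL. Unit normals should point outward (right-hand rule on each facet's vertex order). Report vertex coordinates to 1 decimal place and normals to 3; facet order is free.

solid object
 facet normal -0.343 -0.779 0.525
  outer loop
   vertex 3.4 0.8 0.4
   vertex 5.6 3.2 5.4
   vertex 1.2 4.6 4.6
  endloop
 endfacet
 facet normal 0.929 -0.186 -0.320
  outer loop
   vertex 4.2 4.8 0.4
   vertex 5.6 3.2 5.4
   vertex 3.4 0.8 0.4
  endloop
 endfacet
 facet normal -0.928 -0.171 -0.332
  outer loop
   vertex 1.8 6.0 2.2
   vertex 3.4 0.8 0.4
   vertex 1.2 4.6 4.6
  endloop
 endfacet
 facet normal -0.560 0.112 -0.821
  outer loop
   vertex 1.8 6.0 2.2
   vertex 4.2 4.8 0.4
   vertex 3.4 0.8 0.4
  endloop
 endfacet
 facet normal 0.744 0.668 0.005
  outer loop
   vertex 4.0 5.0 3.2
   vertex 5.6 3.2 5.4
   vertex 4.2 4.8 0.4
  endloop
 endfacet
 facet normal 0.426 0.904 -0.034
  outer loop
   vertex 4.0 5.0 3.2
   vertex 4.2 4.8 0.4
   vertex 1.8 6.0 2.2
  endloop
 endfacet
 facet normal 0.160 0.818 0.553
  outer loop
   vertex 4.0 5.0 3.2
   vertex 1.2 4.6 4.6
   vertex 5.6 3.2 5.4
  endloop
 endfacet
 facet normal 0.143 0.839 0.525
  outer loop
   vertex 4.0 5.0 3.2
   vertex 1.8 6.0 2.2
   vertex 1.2 4.6 4.6
  endloop
 endfacet
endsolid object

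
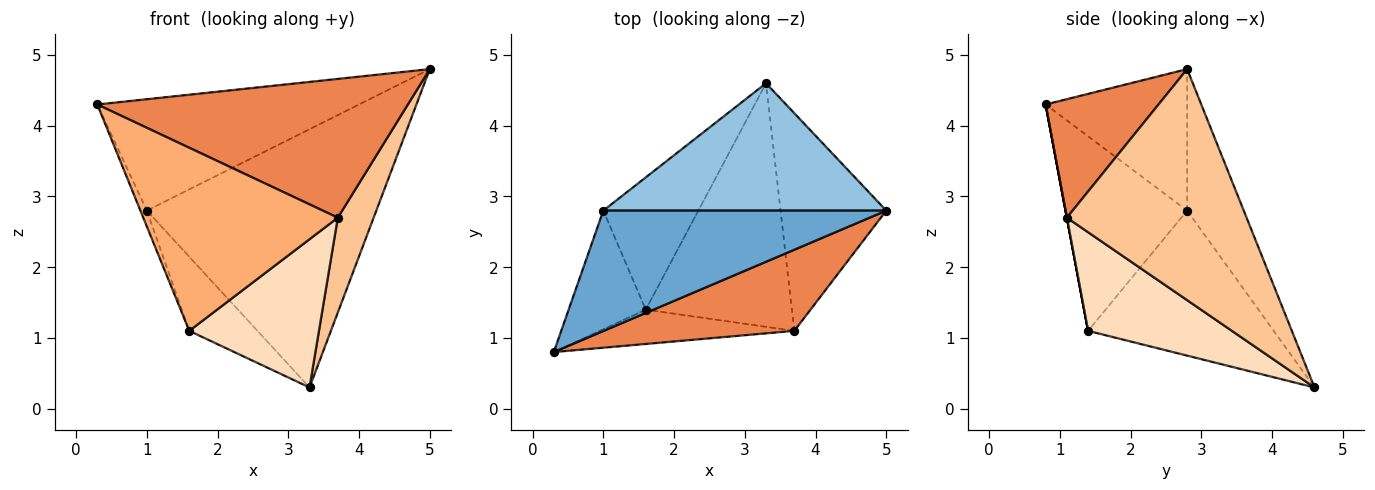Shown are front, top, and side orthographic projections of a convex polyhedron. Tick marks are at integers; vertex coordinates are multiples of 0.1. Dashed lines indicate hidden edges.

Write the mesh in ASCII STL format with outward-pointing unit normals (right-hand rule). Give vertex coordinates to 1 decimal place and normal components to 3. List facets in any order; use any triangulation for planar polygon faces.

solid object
 facet normal -0.345 0.637 0.689
  outer loop
   vertex 1.0 2.8 2.8
   vertex 0.3 0.8 4.3
   vertex 5.0 2.8 4.8
  endloop
 endfacet
 facet normal -0.216 0.876 0.432
  outer loop
   vertex 1.0 2.8 2.8
   vertex 5.0 2.8 4.8
   vertex 3.3 4.6 0.3
  endloop
 endfacet
 facet normal -0.929 0.049 -0.368
  outer loop
   vertex 1.0 2.8 2.8
   vertex 1.6 1.4 1.1
   vertex 0.3 0.8 4.3
  endloop
 endfacet
 facet normal -0.799 0.294 -0.524
  outer loop
   vertex 1.0 2.8 2.8
   vertex 3.3 4.6 0.3
   vertex 1.6 1.4 1.1
  endloop
 endfacet
 facet normal 0.299 -0.824 0.482
  outer loop
   vertex 3.7 1.1 2.7
   vertex 5.0 2.8 4.8
   vertex 0.3 0.8 4.3
  endloop
 endfacet
 facet normal 0.000 -0.983 -0.184
  outer loop
   vertex 3.7 1.1 2.7
   vertex 0.3 0.8 4.3
   vertex 1.6 1.4 1.1
  endloop
 endfacet
 facet normal 0.895 -0.178 -0.409
  outer loop
   vertex 3.7 1.1 2.7
   vertex 3.3 4.6 0.3
   vertex 5.0 2.8 4.8
  endloop
 endfacet
 facet normal 0.500 -0.450 -0.740
  outer loop
   vertex 3.7 1.1 2.7
   vertex 1.6 1.4 1.1
   vertex 3.3 4.6 0.3
  endloop
 endfacet
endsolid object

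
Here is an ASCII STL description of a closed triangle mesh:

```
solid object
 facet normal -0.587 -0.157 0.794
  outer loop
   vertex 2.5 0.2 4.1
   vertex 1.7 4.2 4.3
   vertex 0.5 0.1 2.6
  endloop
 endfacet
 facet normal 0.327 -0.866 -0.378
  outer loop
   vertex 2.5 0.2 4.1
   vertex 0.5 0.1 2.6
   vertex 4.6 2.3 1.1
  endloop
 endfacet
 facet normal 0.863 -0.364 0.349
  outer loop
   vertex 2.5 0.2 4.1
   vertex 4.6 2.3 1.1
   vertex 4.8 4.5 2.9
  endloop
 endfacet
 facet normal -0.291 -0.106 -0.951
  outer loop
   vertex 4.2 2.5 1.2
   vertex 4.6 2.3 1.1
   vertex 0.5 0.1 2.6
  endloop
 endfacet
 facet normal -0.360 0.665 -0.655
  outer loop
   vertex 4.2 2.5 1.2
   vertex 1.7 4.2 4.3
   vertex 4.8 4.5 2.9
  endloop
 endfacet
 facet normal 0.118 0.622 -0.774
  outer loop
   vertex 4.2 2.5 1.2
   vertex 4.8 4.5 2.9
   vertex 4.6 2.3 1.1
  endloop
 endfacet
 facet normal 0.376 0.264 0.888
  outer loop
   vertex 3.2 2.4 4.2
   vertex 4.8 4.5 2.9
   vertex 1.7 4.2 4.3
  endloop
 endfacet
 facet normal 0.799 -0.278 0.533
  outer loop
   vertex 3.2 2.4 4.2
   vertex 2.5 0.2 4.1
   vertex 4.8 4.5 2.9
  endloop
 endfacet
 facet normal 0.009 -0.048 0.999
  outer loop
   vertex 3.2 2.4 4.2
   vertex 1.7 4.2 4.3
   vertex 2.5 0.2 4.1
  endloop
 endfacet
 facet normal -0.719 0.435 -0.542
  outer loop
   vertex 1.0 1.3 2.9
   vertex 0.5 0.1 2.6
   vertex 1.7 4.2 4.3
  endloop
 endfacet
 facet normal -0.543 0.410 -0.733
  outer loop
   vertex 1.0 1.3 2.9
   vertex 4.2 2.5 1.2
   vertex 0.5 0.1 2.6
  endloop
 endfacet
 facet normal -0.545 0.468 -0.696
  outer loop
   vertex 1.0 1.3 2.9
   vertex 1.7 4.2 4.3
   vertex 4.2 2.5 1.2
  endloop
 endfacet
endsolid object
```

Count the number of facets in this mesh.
12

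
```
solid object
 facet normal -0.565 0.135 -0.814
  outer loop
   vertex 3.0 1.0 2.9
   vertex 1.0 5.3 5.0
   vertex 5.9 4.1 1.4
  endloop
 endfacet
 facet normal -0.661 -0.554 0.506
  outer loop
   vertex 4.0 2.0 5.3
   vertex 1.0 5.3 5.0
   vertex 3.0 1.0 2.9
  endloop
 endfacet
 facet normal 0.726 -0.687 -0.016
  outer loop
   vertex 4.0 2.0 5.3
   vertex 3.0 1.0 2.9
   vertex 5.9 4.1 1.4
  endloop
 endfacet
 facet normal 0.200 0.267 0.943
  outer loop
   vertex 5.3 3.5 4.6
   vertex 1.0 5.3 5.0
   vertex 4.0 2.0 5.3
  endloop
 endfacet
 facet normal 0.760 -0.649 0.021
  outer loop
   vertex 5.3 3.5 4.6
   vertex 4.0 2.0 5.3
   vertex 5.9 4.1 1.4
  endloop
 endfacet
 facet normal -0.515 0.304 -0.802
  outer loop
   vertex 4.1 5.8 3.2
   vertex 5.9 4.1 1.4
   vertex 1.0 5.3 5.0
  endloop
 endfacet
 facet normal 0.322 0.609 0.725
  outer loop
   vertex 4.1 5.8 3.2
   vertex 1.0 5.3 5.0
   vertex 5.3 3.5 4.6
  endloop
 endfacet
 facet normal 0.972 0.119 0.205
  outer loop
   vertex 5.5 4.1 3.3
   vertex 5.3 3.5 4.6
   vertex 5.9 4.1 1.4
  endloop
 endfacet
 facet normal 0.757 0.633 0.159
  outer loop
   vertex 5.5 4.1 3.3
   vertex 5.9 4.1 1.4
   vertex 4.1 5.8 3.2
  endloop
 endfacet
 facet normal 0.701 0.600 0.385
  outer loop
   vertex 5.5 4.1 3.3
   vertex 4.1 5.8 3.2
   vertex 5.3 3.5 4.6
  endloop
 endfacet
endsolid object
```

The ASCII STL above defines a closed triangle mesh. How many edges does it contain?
15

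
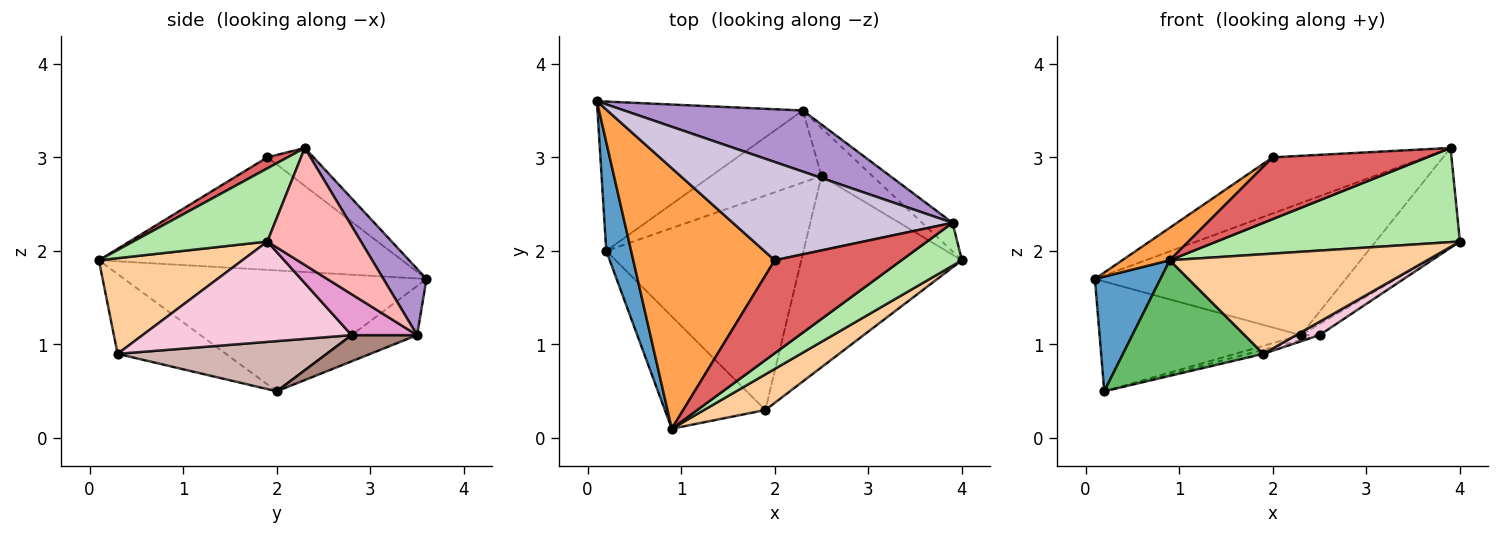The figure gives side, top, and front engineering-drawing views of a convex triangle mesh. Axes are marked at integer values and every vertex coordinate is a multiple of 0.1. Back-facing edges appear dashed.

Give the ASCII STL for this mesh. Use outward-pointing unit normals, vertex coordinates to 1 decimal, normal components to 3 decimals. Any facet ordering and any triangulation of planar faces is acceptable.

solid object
 facet normal -0.958 -0.208 0.197
  outer loop
   vertex 0.2 2.0 0.5
   vertex 0.9 0.1 1.9
   vertex 0.1 3.6 1.7
  endloop
 endfacet
 facet normal -0.189 0.582 -0.791
  outer loop
   vertex 2.3 3.5 1.1
   vertex 0.2 2.0 0.5
   vertex 0.1 3.6 1.7
  endloop
 endfacet
 facet normal -0.620 -0.097 0.779
  outer loop
   vertex 2.0 1.9 3.0
   vertex 0.1 3.6 1.7
   vertex 0.9 0.1 1.9
  endloop
 endfacet
 facet normal 0.465 -0.834 0.298
  outer loop
   vertex 1.9 0.3 0.9
   vertex 4.0 1.9 2.1
   vertex 0.9 0.1 1.9
  endloop
 endfacet
 facet normal -0.484 -0.628 -0.610
  outer loop
   vertex 1.9 0.3 0.9
   vertex 0.9 0.1 1.9
   vertex 0.2 2.0 0.5
  endloop
 endfacet
 facet normal 0.448 -0.814 0.370
  outer loop
   vertex 3.9 2.3 3.1
   vertex 0.9 0.1 1.9
   vertex 4.0 1.9 2.1
  endloop
 endfacet
 facet normal 0.072 -0.552 0.831
  outer loop
   vertex 3.9 2.3 3.1
   vertex 2.0 1.9 3.0
   vertex 0.9 0.1 1.9
  endloop
 endfacet
 facet normal 0.730 0.657 -0.190
  outer loop
   vertex 3.9 2.3 3.1
   vertex 4.0 1.9 2.1
   vertex 2.3 3.5 1.1
  endloop
 endfacet
 facet normal 0.154 0.897 0.415
  outer loop
   vertex 3.9 2.3 3.1
   vertex 2.3 3.5 1.1
   vertex 0.1 3.6 1.7
  endloop
 endfacet
 facet normal -0.148 0.491 0.859
  outer loop
   vertex 3.9 2.3 3.1
   vertex 0.1 3.6 1.7
   vertex 2.0 1.9 3.0
  endloop
 endfacet
 facet normal 0.230 0.066 -0.971
  outer loop
   vertex 2.5 2.8 1.1
   vertex 0.2 2.0 0.5
   vertex 2.3 3.5 1.1
  endloop
 endfacet
 facet normal 0.246 0.018 -0.969
  outer loop
   vertex 2.5 2.8 1.1
   vertex 1.9 0.3 0.9
   vertex 0.2 2.0 0.5
  endloop
 endfacet
 facet normal 0.617 0.176 -0.767
  outer loop
   vertex 2.5 2.8 1.1
   vertex 2.3 3.5 1.1
   vertex 4.0 1.9 2.1
  endloop
 endfacet
 facet normal 0.529 -0.059 -0.847
  outer loop
   vertex 2.5 2.8 1.1
   vertex 4.0 1.9 2.1
   vertex 1.9 0.3 0.9
  endloop
 endfacet
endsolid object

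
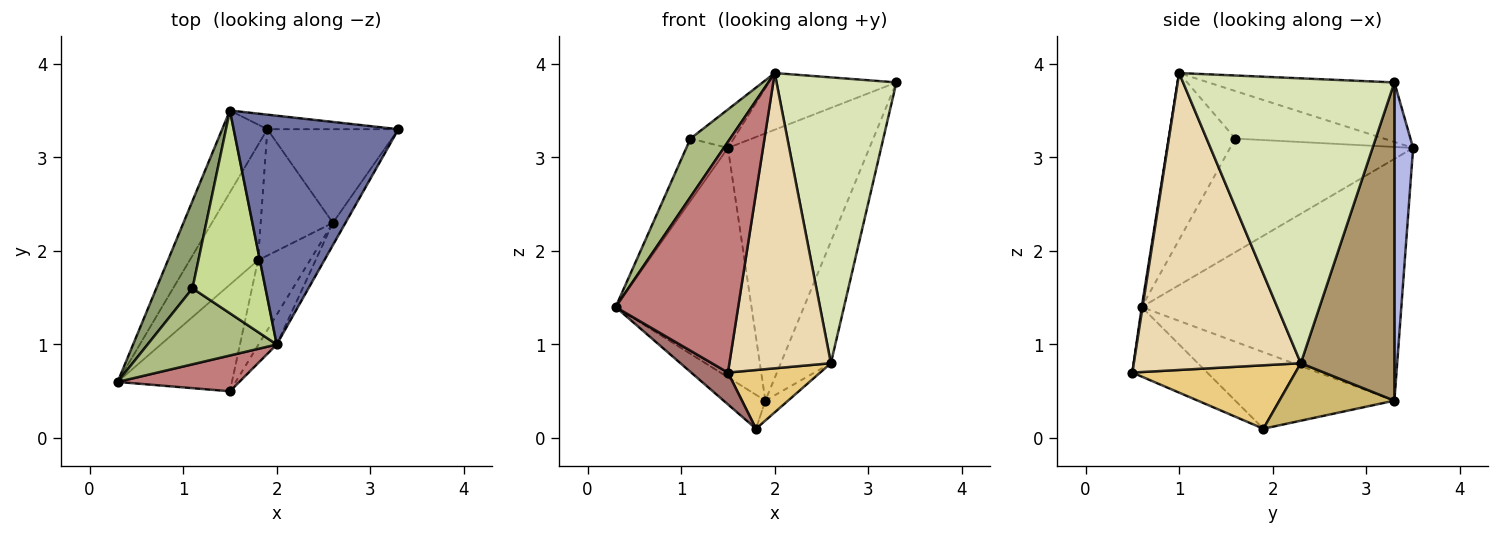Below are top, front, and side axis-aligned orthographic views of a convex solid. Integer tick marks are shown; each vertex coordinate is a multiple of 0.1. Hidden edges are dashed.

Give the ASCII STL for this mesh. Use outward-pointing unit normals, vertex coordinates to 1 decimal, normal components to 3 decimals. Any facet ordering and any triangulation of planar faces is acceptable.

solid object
 facet normal -0.331 0.227 0.916
  outer loop
   vertex 2.0 1.0 3.9
   vertex 3.3 3.3 3.8
   vertex 1.5 3.5 3.1
  endloop
 endfacet
 facet normal -0.874 0.457 -0.163
  outer loop
   vertex 1.9 3.3 0.4
   vertex 0.3 0.6 1.4
   vertex 1.5 3.5 3.1
  endloop
 endfacet
 facet normal -0.733 0.192 -0.653
  outer loop
   vertex 1.9 3.3 0.4
   vertex 1.8 1.9 0.1
   vertex 0.3 0.6 1.4
  endloop
 endfacet
 facet normal 0.131 0.990 -0.054
  outer loop
   vertex 1.9 3.3 0.4
   vertex 1.5 3.5 3.1
   vertex 3.3 3.3 3.8
  endloop
 endfacet
 facet normal -0.931 0.212 0.296
  outer loop
   vertex 1.1 1.6 3.2
   vertex 1.5 3.5 3.1
   vertex 0.3 0.6 1.4
  endloop
 endfacet
 facet normal -0.715 -0.426 0.554
  outer loop
   vertex 1.1 1.6 3.2
   vertex 0.3 0.6 1.4
   vertex 2.0 1.0 3.9
  endloop
 endfacet
 facet normal -0.539 0.157 0.828
  outer loop
   vertex 1.1 1.6 3.2
   vertex 2.0 1.0 3.9
   vertex 1.5 3.5 3.1
  endloop
 endfacet
 facet normal 0.869 -0.493 -0.038
  outer loop
   vertex 2.6 2.3 0.8
   vertex 3.3 3.3 3.8
   vertex 2.0 1.0 3.9
  endloop
 endfacet
 facet normal 0.829 0.444 -0.341
  outer loop
   vertex 2.6 2.3 0.8
   vertex 1.9 3.3 0.4
   vertex 3.3 3.3 3.8
  endloop
 endfacet
 facet normal 0.618 0.122 -0.776
  outer loop
   vertex 2.6 2.3 0.8
   vertex 1.8 1.9 0.1
   vertex 1.9 3.3 0.4
  endloop
 endfacet
 facet normal 0.709 -0.401 -0.581
  outer loop
   vertex 1.5 0.5 0.7
   vertex 1.8 1.9 0.1
   vertex 2.6 2.3 0.8
  endloop
 endfacet
 facet normal 0.853 -0.519 -0.052
  outer loop
   vertex 1.5 0.5 0.7
   vertex 2.6 2.3 0.8
   vertex 2.0 1.0 3.9
  endloop
 endfacet
 facet normal -0.504 -0.247 -0.828
  outer loop
   vertex 1.5 0.5 0.7
   vertex 0.3 0.6 1.4
   vertex 1.8 1.9 0.1
  endloop
 endfacet
 facet normal 0.007 -0.988 0.153
  outer loop
   vertex 1.5 0.5 0.7
   vertex 2.0 1.0 3.9
   vertex 0.3 0.6 1.4
  endloop
 endfacet
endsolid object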